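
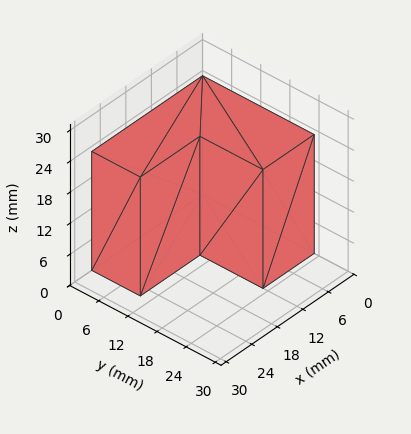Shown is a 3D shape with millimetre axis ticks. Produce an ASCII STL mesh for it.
Reading the render: the shape is an L-shaped prism: outer 26 × 23 mm, arm thicknesses ≈ 10 mm (horizontal) and 12 mm (vertical), extruded 23 mm in z (dimensions read to the nearest mm from the axis ticks). For the STL, each face is triangulated and given an outward normal.

solid part
  facet normal 0.0000 0.0000 -1.0000
    outer loop
      vertex 26.000 10.000 0.000
      vertex 26.000 0.000 0.000
      vertex 0.000 0.000 0.000
    endloop
  endfacet
  facet normal 0.0000 0.0000 -1.0000
    outer loop
      vertex 12.000 10.000 0.000
      vertex 26.000 10.000 0.000
      vertex 0.000 0.000 0.000
    endloop
  endfacet
  facet normal 0.0000 0.0000 -1.0000
    outer loop
      vertex 12.000 23.000 0.000
      vertex 12.000 10.000 0.000
      vertex 0.000 0.000 0.000
    endloop
  endfacet
  facet normal 0.0000 0.0000 -1.0000
    outer loop
      vertex 0.000 23.000 0.000
      vertex 12.000 23.000 0.000
      vertex 0.000 0.000 0.000
    endloop
  endfacet
  facet normal 0.0000 0.0000 1.0000
    outer loop
      vertex 0.000 0.000 23.000
      vertex 26.000 0.000 23.000
      vertex 26.000 10.000 23.000
    endloop
  endfacet
  facet normal 0.0000 0.0000 1.0000
    outer loop
      vertex 0.000 0.000 23.000
      vertex 26.000 10.000 23.000
      vertex 12.000 10.000 23.000
    endloop
  endfacet
  facet normal 0.0000 0.0000 1.0000
    outer loop
      vertex 0.000 0.000 23.000
      vertex 12.000 10.000 23.000
      vertex 12.000 23.000 23.000
    endloop
  endfacet
  facet normal 0.0000 0.0000 1.0000
    outer loop
      vertex 0.000 0.000 23.000
      vertex 12.000 23.000 23.000
      vertex 0.000 23.000 23.000
    endloop
  endfacet
  facet normal 0.0000 -1.0000 0.0000
    outer loop
      vertex 0.000 0.000 0.000
      vertex 26.000 0.000 0.000
      vertex 26.000 0.000 23.000
    endloop
  endfacet
  facet normal 0.0000 -1.0000 0.0000
    outer loop
      vertex 0.000 0.000 0.000
      vertex 26.000 0.000 23.000
      vertex 0.000 0.000 23.000
    endloop
  endfacet
  facet normal 1.0000 0.0000 0.0000
    outer loop
      vertex 26.000 0.000 0.000
      vertex 26.000 10.000 0.000
      vertex 26.000 10.000 23.000
    endloop
  endfacet
  facet normal 1.0000 0.0000 0.0000
    outer loop
      vertex 26.000 0.000 0.000
      vertex 26.000 10.000 23.000
      vertex 26.000 0.000 23.000
    endloop
  endfacet
  facet normal 0.0000 1.0000 0.0000
    outer loop
      vertex 26.000 10.000 0.000
      vertex 12.000 10.000 0.000
      vertex 12.000 10.000 23.000
    endloop
  endfacet
  facet normal 0.0000 1.0000 0.0000
    outer loop
      vertex 26.000 10.000 0.000
      vertex 12.000 10.000 23.000
      vertex 26.000 10.000 23.000
    endloop
  endfacet
  facet normal 1.0000 0.0000 0.0000
    outer loop
      vertex 12.000 10.000 0.000
      vertex 12.000 23.000 0.000
      vertex 12.000 23.000 23.000
    endloop
  endfacet
  facet normal 1.0000 0.0000 0.0000
    outer loop
      vertex 12.000 10.000 0.000
      vertex 12.000 23.000 23.000
      vertex 12.000 10.000 23.000
    endloop
  endfacet
  facet normal 0.0000 1.0000 0.0000
    outer loop
      vertex 12.000 23.000 0.000
      vertex 0.000 23.000 0.000
      vertex 0.000 23.000 23.000
    endloop
  endfacet
  facet normal 0.0000 1.0000 0.0000
    outer loop
      vertex 12.000 23.000 0.000
      vertex 0.000 23.000 23.000
      vertex 12.000 23.000 23.000
    endloop
  endfacet
  facet normal -1.0000 0.0000 0.0000
    outer loop
      vertex 0.000 23.000 0.000
      vertex 0.000 0.000 0.000
      vertex 0.000 0.000 23.000
    endloop
  endfacet
  facet normal -1.0000 0.0000 0.0000
    outer loop
      vertex 0.000 23.000 0.000
      vertex 0.000 0.000 23.000
      vertex 0.000 23.000 23.000
    endloop
  endfacet
endsolid part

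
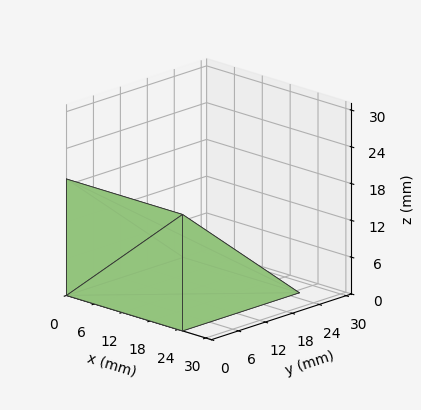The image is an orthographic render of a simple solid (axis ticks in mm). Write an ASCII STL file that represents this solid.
Reading the render: the shape is a wedge (ramp): 25 × 26 mm base, rising to 19 mm along the y=0 edge and sloping linearly to z=0 at y=26 (dimensions read to the nearest mm from the axis ticks). For the STL, each face is triangulated and given an outward normal.

solid part
  facet normal 0.0000 0.0000 -1.0000
    outer loop
      vertex 25.000 26.000 0.000
      vertex 25.000 0.000 0.000
      vertex 0.000 0.000 0.000
    endloop
  endfacet
  facet normal 0.0000 0.0000 -1.0000
    outer loop
      vertex 0.000 26.000 0.000
      vertex 25.000 26.000 0.000
      vertex 0.000 0.000 0.000
    endloop
  endfacet
  facet normal 0.0000 -1.0000 0.0000
    outer loop
      vertex 0.000 0.000 0.000
      vertex 25.000 0.000 0.000
      vertex 25.000 0.000 19.000
    endloop
  endfacet
  facet normal 0.0000 -1.0000 0.0000
    outer loop
      vertex 0.000 0.000 0.000
      vertex 25.000 0.000 19.000
      vertex 0.000 0.000 19.000
    endloop
  endfacet
  facet normal 0.0000 0.5900 0.8074
    outer loop
      vertex 0.000 0.000 19.000
      vertex 25.000 0.000 19.000
      vertex 25.000 26.000 0.000
    endloop
  endfacet
  facet normal 0.0000 0.5900 0.8074
    outer loop
      vertex 0.000 0.000 19.000
      vertex 25.000 26.000 0.000
      vertex 0.000 26.000 0.000
    endloop
  endfacet
  facet normal -1.0000 0.0000 0.0000
    outer loop
      vertex 0.000 0.000 19.000
      vertex 0.000 26.000 0.000
      vertex 0.000 0.000 0.000
    endloop
  endfacet
  facet normal 1.0000 0.0000 0.0000
    outer loop
      vertex 25.000 0.000 0.000
      vertex 25.000 26.000 0.000
      vertex 25.000 0.000 19.000
    endloop
  endfacet
endsolid part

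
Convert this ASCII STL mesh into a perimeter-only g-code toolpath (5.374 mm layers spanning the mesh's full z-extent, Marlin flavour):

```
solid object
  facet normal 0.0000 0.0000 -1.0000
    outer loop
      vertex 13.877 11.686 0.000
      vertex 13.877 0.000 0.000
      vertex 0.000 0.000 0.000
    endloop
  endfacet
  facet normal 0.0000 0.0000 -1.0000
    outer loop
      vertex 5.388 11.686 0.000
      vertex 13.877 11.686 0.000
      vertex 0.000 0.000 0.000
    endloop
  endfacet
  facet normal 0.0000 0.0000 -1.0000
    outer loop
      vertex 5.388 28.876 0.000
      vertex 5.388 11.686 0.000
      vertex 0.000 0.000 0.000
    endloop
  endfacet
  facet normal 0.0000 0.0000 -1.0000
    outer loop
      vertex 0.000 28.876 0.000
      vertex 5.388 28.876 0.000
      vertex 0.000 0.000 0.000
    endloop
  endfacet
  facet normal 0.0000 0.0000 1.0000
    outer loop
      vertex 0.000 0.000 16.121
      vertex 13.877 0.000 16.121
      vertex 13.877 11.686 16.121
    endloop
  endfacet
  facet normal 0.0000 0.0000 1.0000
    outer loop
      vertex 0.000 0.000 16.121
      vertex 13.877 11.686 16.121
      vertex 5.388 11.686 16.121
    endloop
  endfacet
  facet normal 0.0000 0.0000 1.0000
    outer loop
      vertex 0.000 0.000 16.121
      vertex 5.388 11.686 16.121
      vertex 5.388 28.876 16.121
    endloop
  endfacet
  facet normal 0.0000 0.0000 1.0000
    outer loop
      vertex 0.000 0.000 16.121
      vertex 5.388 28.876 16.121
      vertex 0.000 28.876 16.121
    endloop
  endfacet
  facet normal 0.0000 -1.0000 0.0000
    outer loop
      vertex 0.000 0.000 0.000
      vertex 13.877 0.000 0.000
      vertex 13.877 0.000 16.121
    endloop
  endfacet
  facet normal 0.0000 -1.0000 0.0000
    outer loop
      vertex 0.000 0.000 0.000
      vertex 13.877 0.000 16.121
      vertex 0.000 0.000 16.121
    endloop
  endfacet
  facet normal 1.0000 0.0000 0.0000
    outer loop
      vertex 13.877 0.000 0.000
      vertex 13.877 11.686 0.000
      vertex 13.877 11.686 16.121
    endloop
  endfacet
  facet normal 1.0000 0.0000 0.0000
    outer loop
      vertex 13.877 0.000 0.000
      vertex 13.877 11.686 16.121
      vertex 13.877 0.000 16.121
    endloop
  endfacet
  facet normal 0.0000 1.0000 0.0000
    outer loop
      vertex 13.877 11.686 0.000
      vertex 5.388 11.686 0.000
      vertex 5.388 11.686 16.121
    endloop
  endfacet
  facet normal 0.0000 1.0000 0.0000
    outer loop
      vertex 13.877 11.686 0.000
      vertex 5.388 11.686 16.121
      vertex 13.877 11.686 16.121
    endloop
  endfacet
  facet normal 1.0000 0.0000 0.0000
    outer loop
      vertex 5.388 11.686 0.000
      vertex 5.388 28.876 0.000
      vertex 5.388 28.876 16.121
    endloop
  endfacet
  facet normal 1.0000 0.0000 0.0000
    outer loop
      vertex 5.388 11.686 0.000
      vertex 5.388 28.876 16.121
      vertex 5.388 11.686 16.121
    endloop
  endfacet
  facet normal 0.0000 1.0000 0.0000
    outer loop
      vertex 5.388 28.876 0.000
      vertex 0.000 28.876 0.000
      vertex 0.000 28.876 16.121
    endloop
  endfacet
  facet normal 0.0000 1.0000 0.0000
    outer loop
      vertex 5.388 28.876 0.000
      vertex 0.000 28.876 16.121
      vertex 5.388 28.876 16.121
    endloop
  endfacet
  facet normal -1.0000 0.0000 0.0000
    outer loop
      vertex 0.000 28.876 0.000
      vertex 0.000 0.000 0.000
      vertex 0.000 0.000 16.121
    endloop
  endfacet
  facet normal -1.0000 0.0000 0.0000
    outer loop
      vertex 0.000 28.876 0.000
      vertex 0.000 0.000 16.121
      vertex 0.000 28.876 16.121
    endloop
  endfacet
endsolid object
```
; perimeter-only toolpath
G21 ; units = mm
G90 ; absolute positioning
G28 ; home
; layer 1
G0 Z5.374
G0 X0.000 Y0.000
G1 X13.877 Y0.000
G1 X13.877 Y11.686
G1 X5.388 Y11.686
G1 X5.388 Y28.876
G1 X0.000 Y28.876
G1 X0.000 Y0.000
; layer 2
G0 Z10.747
G0 X0.000 Y0.000
G1 X13.877 Y0.000
G1 X13.877 Y11.686
G1 X5.388 Y11.686
G1 X5.388 Y28.876
G1 X0.000 Y28.876
G1 X0.000 Y0.000
; layer 3
G0 Z16.121
G0 X0.000 Y0.000
G1 X13.877 Y0.000
G1 X13.877 Y11.686
G1 X5.388 Y11.686
G1 X5.388 Y28.876
G1 X0.000 Y28.876
G1 X0.000 Y0.000
M2 ; end

The solid is an L-shaped prism: outer 13.9 × 28.9 mm, arm thicknesses ≈ 11.7 mm (horizontal) and 5.39 mm (vertical), extruded 16.1 mm in z. Slicing at Δz = 5.374 mm — 3 equal slices spanning the solid's height, so layer i sits at z = i·h/3 — gives 3 non-empty perimeters. Each is a 6-segment closed polygon; G0 lifts to the layer z and rapids to the start vertex, then G1 traces the edges.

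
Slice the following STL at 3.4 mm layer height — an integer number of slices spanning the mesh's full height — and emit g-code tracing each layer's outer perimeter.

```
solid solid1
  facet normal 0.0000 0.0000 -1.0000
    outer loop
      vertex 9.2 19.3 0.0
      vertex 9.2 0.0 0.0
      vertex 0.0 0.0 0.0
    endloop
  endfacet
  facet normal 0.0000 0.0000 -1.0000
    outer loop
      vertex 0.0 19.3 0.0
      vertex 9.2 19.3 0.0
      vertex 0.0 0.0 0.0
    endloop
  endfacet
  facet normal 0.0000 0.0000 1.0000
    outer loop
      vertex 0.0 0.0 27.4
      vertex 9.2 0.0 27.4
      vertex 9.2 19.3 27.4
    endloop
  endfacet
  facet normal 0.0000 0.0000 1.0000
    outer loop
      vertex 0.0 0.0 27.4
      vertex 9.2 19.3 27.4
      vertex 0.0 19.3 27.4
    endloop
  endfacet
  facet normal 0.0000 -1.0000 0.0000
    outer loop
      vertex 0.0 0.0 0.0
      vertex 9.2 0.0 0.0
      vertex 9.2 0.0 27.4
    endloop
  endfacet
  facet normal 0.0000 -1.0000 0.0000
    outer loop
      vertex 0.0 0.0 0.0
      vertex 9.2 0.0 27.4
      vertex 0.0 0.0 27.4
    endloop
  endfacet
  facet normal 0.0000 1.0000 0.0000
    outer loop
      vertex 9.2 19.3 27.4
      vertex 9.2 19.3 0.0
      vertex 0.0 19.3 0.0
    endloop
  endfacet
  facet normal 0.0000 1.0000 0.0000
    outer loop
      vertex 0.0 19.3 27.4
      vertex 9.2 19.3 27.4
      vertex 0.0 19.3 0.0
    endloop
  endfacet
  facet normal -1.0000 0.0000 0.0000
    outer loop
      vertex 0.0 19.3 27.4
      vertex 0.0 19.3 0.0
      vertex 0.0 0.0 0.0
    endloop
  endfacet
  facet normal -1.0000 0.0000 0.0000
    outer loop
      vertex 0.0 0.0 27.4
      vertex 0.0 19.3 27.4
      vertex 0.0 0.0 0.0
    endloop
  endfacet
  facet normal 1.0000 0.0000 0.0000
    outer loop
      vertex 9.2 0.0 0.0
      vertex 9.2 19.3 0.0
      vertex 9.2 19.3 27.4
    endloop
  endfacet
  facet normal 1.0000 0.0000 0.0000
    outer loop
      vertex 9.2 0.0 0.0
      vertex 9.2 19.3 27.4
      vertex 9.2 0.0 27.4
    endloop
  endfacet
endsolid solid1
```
; perimeter-only toolpath
G21 ; units = mm
G90 ; absolute positioning
G28 ; home
; layer 1
G0 Z3.4
G0 X0.0 Y0.0
G1 X9.2 Y0.0
G1 X9.2 Y19.3
G1 X0.0 Y19.3
G1 X0.0 Y0.0
; layer 2
G0 Z6.8
G0 X0.0 Y0.0
G1 X9.2 Y0.0
G1 X9.2 Y19.3
G1 X0.0 Y19.3
G1 X0.0 Y0.0
; layer 3
G0 Z10.3
G0 X0.0 Y0.0
G1 X9.2 Y0.0
G1 X9.2 Y19.3
G1 X0.0 Y19.3
G1 X0.0 Y0.0
; layer 4
G0 Z13.7
G0 X0.0 Y0.0
G1 X9.2 Y0.0
G1 X9.2 Y19.3
G1 X0.0 Y19.3
G1 X0.0 Y0.0
; layer 5
G0 Z17.1
G0 X0.0 Y0.0
G1 X9.2 Y0.0
G1 X9.2 Y19.3
G1 X0.0 Y19.3
G1 X0.0 Y0.0
; layer 6
G0 Z20.5
G0 X0.0 Y0.0
G1 X9.2 Y0.0
G1 X9.2 Y19.3
G1 X0.0 Y19.3
G1 X0.0 Y0.0
; layer 7
G0 Z24.0
G0 X0.0 Y0.0
G1 X9.2 Y0.0
G1 X9.2 Y19.3
G1 X0.0 Y19.3
G1 X0.0 Y0.0
; layer 8
G0 Z27.4
G0 X0.0 Y0.0
G1 X9.2 Y0.0
G1 X9.2 Y19.3
G1 X0.0 Y19.3
G1 X0.0 Y0.0
M2 ; end

The solid is a rectangular box, roughly 9.2 × 19.3 mm footprint and 27.4 mm tall. Slicing at Δz = 3.4 mm — 8 equal slices spanning the solid's height, so layer i sits at z = i·h/8 — gives 8 non-empty perimeters. Each is a 4-segment closed polygon; G0 lifts to the layer z and rapids to the start vertex, then G1 traces the edges.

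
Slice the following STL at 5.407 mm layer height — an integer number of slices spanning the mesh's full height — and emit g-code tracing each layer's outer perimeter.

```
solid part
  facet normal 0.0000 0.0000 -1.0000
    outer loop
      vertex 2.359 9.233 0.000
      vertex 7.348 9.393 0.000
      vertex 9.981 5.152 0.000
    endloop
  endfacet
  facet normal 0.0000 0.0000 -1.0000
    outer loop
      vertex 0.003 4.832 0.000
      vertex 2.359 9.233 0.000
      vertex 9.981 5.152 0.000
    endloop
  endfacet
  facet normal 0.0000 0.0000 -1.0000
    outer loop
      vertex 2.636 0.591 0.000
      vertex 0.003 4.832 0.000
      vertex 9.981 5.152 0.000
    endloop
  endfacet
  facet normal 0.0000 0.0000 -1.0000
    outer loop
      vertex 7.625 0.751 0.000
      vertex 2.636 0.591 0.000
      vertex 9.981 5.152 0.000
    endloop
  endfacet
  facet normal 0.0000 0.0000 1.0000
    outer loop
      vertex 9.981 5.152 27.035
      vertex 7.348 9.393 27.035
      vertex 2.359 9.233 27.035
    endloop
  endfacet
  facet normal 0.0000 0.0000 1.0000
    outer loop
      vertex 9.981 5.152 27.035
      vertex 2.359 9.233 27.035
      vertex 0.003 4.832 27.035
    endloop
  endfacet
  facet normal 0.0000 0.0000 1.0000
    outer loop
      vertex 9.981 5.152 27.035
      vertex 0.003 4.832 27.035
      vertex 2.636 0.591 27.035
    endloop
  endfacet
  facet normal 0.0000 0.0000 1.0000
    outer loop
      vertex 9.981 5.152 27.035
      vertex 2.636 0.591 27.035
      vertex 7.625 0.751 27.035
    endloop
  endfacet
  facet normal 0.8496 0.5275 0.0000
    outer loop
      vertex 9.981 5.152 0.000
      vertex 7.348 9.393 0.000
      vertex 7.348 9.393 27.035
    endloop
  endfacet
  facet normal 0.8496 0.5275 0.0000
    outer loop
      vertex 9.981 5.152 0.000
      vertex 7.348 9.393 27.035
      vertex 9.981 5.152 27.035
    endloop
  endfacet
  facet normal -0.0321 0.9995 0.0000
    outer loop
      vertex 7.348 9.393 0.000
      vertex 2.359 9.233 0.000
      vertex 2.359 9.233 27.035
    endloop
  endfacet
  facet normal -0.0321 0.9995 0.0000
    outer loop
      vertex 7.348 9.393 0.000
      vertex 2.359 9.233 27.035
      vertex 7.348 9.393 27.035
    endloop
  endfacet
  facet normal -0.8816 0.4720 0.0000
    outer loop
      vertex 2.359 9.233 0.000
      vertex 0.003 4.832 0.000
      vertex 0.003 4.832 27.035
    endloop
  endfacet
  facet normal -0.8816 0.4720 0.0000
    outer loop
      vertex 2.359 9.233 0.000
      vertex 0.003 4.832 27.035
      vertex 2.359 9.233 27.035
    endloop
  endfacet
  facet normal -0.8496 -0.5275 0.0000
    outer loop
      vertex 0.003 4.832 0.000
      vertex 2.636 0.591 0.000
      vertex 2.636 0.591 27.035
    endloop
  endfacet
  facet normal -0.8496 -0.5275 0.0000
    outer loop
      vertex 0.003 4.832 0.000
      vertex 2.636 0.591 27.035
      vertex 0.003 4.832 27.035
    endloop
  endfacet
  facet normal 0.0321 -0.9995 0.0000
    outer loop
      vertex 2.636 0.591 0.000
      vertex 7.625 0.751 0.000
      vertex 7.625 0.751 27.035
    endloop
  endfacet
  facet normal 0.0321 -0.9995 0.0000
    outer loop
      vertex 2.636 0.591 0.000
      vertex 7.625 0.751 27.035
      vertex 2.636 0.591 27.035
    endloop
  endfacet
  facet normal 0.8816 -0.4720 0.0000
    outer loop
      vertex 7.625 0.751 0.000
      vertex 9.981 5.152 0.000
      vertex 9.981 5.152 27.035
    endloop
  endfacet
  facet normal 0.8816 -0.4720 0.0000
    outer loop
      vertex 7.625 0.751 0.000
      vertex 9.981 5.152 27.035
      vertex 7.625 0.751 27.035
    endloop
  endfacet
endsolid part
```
; perimeter-only toolpath
G21 ; units = mm
G90 ; absolute positioning
G28 ; home
; layer 1
G0 Z5.407
G0 X9.981 Y5.152
G1 X7.348 Y9.393
G1 X2.359 Y9.233
G1 X0.003 Y4.832
G1 X2.636 Y0.591
G1 X7.625 Y0.751
G1 X9.981 Y5.152
; layer 2
G0 Z10.814
G0 X9.981 Y5.152
G1 X7.348 Y9.393
G1 X2.359 Y9.233
G1 X0.003 Y4.832
G1 X2.636 Y0.591
G1 X7.625 Y0.751
G1 X9.981 Y5.152
; layer 3
G0 Z16.221
G0 X9.981 Y5.152
G1 X7.348 Y9.393
G1 X2.359 Y9.233
G1 X0.003 Y4.832
G1 X2.636 Y0.591
G1 X7.625 Y0.751
G1 X9.981 Y5.152
; layer 4
G0 Z21.628
G0 X9.981 Y5.152
G1 X7.348 Y9.393
G1 X2.359 Y9.233
G1 X0.003 Y4.832
G1 X2.636 Y0.591
G1 X7.625 Y0.751
G1 X9.981 Y5.152
; layer 5
G0 Z27.035
G0 X9.981 Y5.152
G1 X7.348 Y9.393
G1 X2.359 Y9.233
G1 X0.003 Y4.832
G1 X2.636 Y0.591
G1 X7.625 Y0.751
G1 X9.981 Y5.152
M2 ; end

The solid is a regular 6-sided prism (a cylinder approximated with 6 flat sides), circumscribed radius ≈ 4.99 mm, height ≈ 27 mm. Slicing at Δz = 5.407 mm — 5 equal slices spanning the solid's height, so layer i sits at z = i·h/5 — gives 5 non-empty perimeters. Each is a 6-segment closed polygon; G0 lifts to the layer z and rapids to the start vertex, then G1 traces the edges.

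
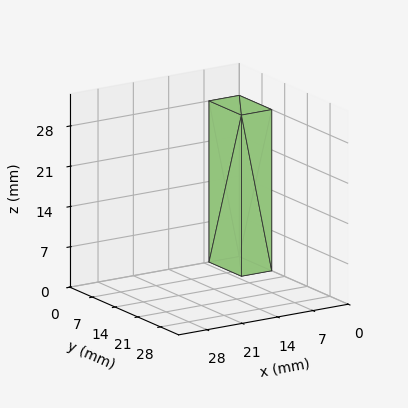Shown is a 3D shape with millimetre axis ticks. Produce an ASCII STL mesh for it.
Reading the render: the shape is a rectangular box, roughly 6 × 10 mm footprint and 28 mm tall (dimensions read to the nearest mm from the axis ticks). For the STL, each face is triangulated and given an outward normal.

solid part
  facet normal 0.0000 0.0000 -1.0000
    outer loop
      vertex 6.00 10.00 0.00
      vertex 6.00 0.00 0.00
      vertex 0.00 0.00 0.00
    endloop
  endfacet
  facet normal 0.0000 0.0000 -1.0000
    outer loop
      vertex 0.00 10.00 0.00
      vertex 6.00 10.00 0.00
      vertex 0.00 0.00 0.00
    endloop
  endfacet
  facet normal 0.0000 0.0000 1.0000
    outer loop
      vertex 0.00 0.00 28.00
      vertex 6.00 0.00 28.00
      vertex 6.00 10.00 28.00
    endloop
  endfacet
  facet normal 0.0000 0.0000 1.0000
    outer loop
      vertex 0.00 0.00 28.00
      vertex 6.00 10.00 28.00
      vertex 0.00 10.00 28.00
    endloop
  endfacet
  facet normal 0.0000 -1.0000 0.0000
    outer loop
      vertex 0.00 0.00 0.00
      vertex 6.00 0.00 0.00
      vertex 6.00 0.00 28.00
    endloop
  endfacet
  facet normal 0.0000 -1.0000 0.0000
    outer loop
      vertex 0.00 0.00 0.00
      vertex 6.00 0.00 28.00
      vertex 0.00 0.00 28.00
    endloop
  endfacet
  facet normal 0.0000 1.0000 0.0000
    outer loop
      vertex 6.00 10.00 28.00
      vertex 6.00 10.00 0.00
      vertex 0.00 10.00 0.00
    endloop
  endfacet
  facet normal 0.0000 1.0000 0.0000
    outer loop
      vertex 0.00 10.00 28.00
      vertex 6.00 10.00 28.00
      vertex 0.00 10.00 0.00
    endloop
  endfacet
  facet normal -1.0000 0.0000 0.0000
    outer loop
      vertex 0.00 10.00 28.00
      vertex 0.00 10.00 0.00
      vertex 0.00 0.00 0.00
    endloop
  endfacet
  facet normal -1.0000 0.0000 0.0000
    outer loop
      vertex 0.00 0.00 28.00
      vertex 0.00 10.00 28.00
      vertex 0.00 0.00 0.00
    endloop
  endfacet
  facet normal 1.0000 0.0000 0.0000
    outer loop
      vertex 6.00 0.00 0.00
      vertex 6.00 10.00 0.00
      vertex 6.00 10.00 28.00
    endloop
  endfacet
  facet normal 1.0000 0.0000 0.0000
    outer loop
      vertex 6.00 0.00 0.00
      vertex 6.00 10.00 28.00
      vertex 6.00 0.00 28.00
    endloop
  endfacet
endsolid part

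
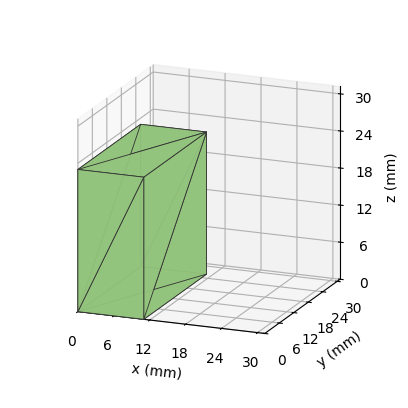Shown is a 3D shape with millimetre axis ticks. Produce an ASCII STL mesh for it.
Reading the render: the shape is a rectangular box, roughly 11 × 26 mm footprint and 23 mm tall (dimensions read to the nearest mm from the axis ticks). For the STL, each face is triangulated and given an outward normal.

solid part
  facet normal 0.0000 0.0000 -1.0000
    outer loop
      vertex 11.0 26.0 0.0
      vertex 11.0 0.0 0.0
      vertex 0.0 0.0 0.0
    endloop
  endfacet
  facet normal 0.0000 0.0000 -1.0000
    outer loop
      vertex 0.0 26.0 0.0
      vertex 11.0 26.0 0.0
      vertex 0.0 0.0 0.0
    endloop
  endfacet
  facet normal 0.0000 0.0000 1.0000
    outer loop
      vertex 0.0 0.0 23.0
      vertex 11.0 0.0 23.0
      vertex 11.0 26.0 23.0
    endloop
  endfacet
  facet normal 0.0000 0.0000 1.0000
    outer loop
      vertex 0.0 0.0 23.0
      vertex 11.0 26.0 23.0
      vertex 0.0 26.0 23.0
    endloop
  endfacet
  facet normal 0.0000 -1.0000 0.0000
    outer loop
      vertex 0.0 0.0 0.0
      vertex 11.0 0.0 0.0
      vertex 11.0 0.0 23.0
    endloop
  endfacet
  facet normal 0.0000 -1.0000 0.0000
    outer loop
      vertex 0.0 0.0 0.0
      vertex 11.0 0.0 23.0
      vertex 0.0 0.0 23.0
    endloop
  endfacet
  facet normal 0.0000 1.0000 0.0000
    outer loop
      vertex 11.0 26.0 23.0
      vertex 11.0 26.0 0.0
      vertex 0.0 26.0 0.0
    endloop
  endfacet
  facet normal 0.0000 1.0000 0.0000
    outer loop
      vertex 0.0 26.0 23.0
      vertex 11.0 26.0 23.0
      vertex 0.0 26.0 0.0
    endloop
  endfacet
  facet normal -1.0000 0.0000 0.0000
    outer loop
      vertex 0.0 26.0 23.0
      vertex 0.0 26.0 0.0
      vertex 0.0 0.0 0.0
    endloop
  endfacet
  facet normal -1.0000 0.0000 0.0000
    outer loop
      vertex 0.0 0.0 23.0
      vertex 0.0 26.0 23.0
      vertex 0.0 0.0 0.0
    endloop
  endfacet
  facet normal 1.0000 0.0000 0.0000
    outer loop
      vertex 11.0 0.0 0.0
      vertex 11.0 26.0 0.0
      vertex 11.0 26.0 23.0
    endloop
  endfacet
  facet normal 1.0000 0.0000 0.0000
    outer loop
      vertex 11.0 0.0 0.0
      vertex 11.0 26.0 23.0
      vertex 11.0 0.0 23.0
    endloop
  endfacet
endsolid part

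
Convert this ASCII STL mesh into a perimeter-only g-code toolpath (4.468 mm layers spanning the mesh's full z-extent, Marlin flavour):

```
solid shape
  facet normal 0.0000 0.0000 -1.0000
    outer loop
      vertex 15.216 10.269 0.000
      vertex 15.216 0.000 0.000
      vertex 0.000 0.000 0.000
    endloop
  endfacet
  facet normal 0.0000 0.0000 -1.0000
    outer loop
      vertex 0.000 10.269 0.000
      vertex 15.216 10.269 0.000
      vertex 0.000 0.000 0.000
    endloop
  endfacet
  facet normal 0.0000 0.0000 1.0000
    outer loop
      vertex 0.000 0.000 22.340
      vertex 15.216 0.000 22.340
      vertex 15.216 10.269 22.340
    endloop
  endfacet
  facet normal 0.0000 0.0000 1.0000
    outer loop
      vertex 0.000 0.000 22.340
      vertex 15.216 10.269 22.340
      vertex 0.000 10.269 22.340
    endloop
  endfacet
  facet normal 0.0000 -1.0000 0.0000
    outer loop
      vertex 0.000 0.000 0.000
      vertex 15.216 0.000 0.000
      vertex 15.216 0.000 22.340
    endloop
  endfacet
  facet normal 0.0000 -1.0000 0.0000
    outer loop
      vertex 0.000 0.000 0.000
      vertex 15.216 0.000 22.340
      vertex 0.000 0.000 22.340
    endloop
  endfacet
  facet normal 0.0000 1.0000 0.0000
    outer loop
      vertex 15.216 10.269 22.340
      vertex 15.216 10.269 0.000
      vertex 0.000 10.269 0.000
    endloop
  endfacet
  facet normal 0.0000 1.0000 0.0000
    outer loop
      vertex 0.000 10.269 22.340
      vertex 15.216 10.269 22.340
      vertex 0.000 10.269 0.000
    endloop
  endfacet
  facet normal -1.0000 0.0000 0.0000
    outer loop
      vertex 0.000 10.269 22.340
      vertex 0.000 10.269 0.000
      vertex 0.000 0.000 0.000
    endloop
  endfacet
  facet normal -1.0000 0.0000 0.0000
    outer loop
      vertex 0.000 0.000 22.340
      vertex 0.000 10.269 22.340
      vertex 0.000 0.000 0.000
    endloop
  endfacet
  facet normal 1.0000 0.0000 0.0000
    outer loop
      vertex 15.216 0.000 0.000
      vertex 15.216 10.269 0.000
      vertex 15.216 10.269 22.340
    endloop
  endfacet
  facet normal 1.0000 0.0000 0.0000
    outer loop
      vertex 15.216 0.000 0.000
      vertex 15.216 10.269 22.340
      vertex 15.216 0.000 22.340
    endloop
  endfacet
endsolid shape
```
; perimeter-only toolpath
G21 ; units = mm
G90 ; absolute positioning
G28 ; home
; layer 1
G0 Z4.468
G0 X0.000 Y0.000
G1 X15.216 Y0.000
G1 X15.216 Y10.269
G1 X0.000 Y10.269
G1 X0.000 Y0.000
; layer 2
G0 Z8.936
G0 X0.000 Y0.000
G1 X15.216 Y0.000
G1 X15.216 Y10.269
G1 X0.000 Y10.269
G1 X0.000 Y0.000
; layer 3
G0 Z13.404
G0 X0.000 Y0.000
G1 X15.216 Y0.000
G1 X15.216 Y10.269
G1 X0.000 Y10.269
G1 X0.000 Y0.000
; layer 4
G0 Z17.872
G0 X0.000 Y0.000
G1 X15.216 Y0.000
G1 X15.216 Y10.269
G1 X0.000 Y10.269
G1 X0.000 Y0.000
; layer 5
G0 Z22.340
G0 X0.000 Y0.000
G1 X15.216 Y0.000
G1 X15.216 Y10.269
G1 X0.000 Y10.269
G1 X0.000 Y0.000
M2 ; end

The solid is a rectangular box, roughly 15.2 × 10.3 mm footprint and 22.3 mm tall. Slicing at Δz = 4.468 mm — 5 equal slices spanning the solid's height, so layer i sits at z = i·h/5 — gives 5 non-empty perimeters. Each is a 4-segment closed polygon; G0 lifts to the layer z and rapids to the start vertex, then G1 traces the edges.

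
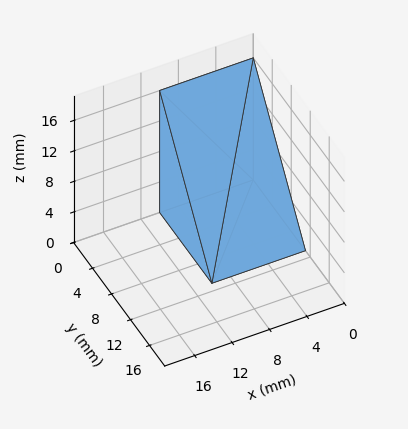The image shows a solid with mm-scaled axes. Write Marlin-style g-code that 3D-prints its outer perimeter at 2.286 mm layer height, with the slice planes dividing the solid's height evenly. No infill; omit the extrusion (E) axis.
Reading the render: the shape is a wedge (ramp): 10 × 11 mm base, rising to 16 mm along the y=0 edge and sloping linearly to z=0 at y=11 (dimensions read to the nearest mm from the axis ticks). For the g-code, the solid's height is divided into equal slices at the stated Δz and each level perimeter traced with G1 moves after a G0 lift.

; perimeter-only toolpath
G21 ; units = mm
G90 ; absolute positioning
G28 ; home
; layer 1
G0 Z2.286
G0 X0.000 Y0.000
G1 X10.000 Y0.000
G1 X10.000 Y9.429
G1 X0.000 Y9.429
G1 X0.000 Y0.000
; layer 2
G0 Z4.571
G0 X0.000 Y0.000
G1 X10.000 Y0.000
G1 X10.000 Y7.857
G1 X0.000 Y7.857
G1 X0.000 Y0.000
; layer 3
G0 Z6.857
G0 X0.000 Y0.000
G1 X10.000 Y0.000
G1 X10.000 Y6.286
G1 X0.000 Y6.286
G1 X0.000 Y0.000
; layer 4
G0 Z9.143
G0 X0.000 Y0.000
G1 X10.000 Y0.000
G1 X10.000 Y4.714
G1 X0.000 Y4.714
G1 X0.000 Y0.000
; layer 5
G0 Z11.429
G0 X0.000 Y0.000
G1 X10.000 Y0.000
G1 X10.000 Y3.143
G1 X0.000 Y3.143
G1 X0.000 Y0.000
; layer 6
G0 Z13.714
G0 X0.000 Y0.000
G1 X10.000 Y0.000
G1 X10.000 Y1.571
G1 X0.000 Y1.571
G1 X0.000 Y0.000
M2 ; end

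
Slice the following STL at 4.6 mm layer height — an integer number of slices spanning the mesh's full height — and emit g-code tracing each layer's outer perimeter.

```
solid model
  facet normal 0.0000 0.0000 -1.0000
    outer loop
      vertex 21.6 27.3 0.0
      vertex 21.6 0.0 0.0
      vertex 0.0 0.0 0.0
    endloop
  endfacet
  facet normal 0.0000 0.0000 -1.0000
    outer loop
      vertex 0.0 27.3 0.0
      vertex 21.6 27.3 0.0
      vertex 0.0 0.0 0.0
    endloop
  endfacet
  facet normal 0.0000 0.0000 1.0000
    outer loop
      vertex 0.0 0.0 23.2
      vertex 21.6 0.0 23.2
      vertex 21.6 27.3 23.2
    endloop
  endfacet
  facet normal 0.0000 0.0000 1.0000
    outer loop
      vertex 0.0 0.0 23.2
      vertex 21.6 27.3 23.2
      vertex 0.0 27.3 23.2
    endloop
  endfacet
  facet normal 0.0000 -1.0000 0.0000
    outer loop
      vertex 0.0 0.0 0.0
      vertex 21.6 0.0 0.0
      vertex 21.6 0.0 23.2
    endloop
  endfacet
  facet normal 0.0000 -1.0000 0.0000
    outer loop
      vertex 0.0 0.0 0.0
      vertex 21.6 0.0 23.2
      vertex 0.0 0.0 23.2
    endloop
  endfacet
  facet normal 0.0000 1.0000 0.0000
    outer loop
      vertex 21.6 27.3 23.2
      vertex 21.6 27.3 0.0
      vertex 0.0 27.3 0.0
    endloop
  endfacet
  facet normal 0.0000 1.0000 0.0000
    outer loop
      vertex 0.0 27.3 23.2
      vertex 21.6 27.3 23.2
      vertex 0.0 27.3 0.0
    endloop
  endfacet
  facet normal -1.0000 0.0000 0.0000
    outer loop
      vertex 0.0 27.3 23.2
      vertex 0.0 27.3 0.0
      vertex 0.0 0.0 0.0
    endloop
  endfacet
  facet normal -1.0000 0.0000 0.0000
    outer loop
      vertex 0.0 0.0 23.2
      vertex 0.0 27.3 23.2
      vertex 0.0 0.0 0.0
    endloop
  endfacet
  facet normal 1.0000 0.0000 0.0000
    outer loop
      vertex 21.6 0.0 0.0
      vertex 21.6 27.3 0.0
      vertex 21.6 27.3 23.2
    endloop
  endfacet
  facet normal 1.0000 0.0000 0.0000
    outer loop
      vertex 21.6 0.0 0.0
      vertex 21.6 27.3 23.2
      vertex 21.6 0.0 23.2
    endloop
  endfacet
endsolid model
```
; perimeter-only toolpath
G21 ; units = mm
G90 ; absolute positioning
G28 ; home
; layer 1
G0 Z4.6
G0 X0.0 Y0.0
G1 X21.6 Y0.0
G1 X21.6 Y27.3
G1 X0.0 Y27.3
G1 X0.0 Y0.0
; layer 2
G0 Z9.3
G0 X0.0 Y0.0
G1 X21.6 Y0.0
G1 X21.6 Y27.3
G1 X0.0 Y27.3
G1 X0.0 Y0.0
; layer 3
G0 Z13.9
G0 X0.0 Y0.0
G1 X21.6 Y0.0
G1 X21.6 Y27.3
G1 X0.0 Y27.3
G1 X0.0 Y0.0
; layer 4
G0 Z18.6
G0 X0.0 Y0.0
G1 X21.6 Y0.0
G1 X21.6 Y27.3
G1 X0.0 Y27.3
G1 X0.0 Y0.0
; layer 5
G0 Z23.2
G0 X0.0 Y0.0
G1 X21.6 Y0.0
G1 X21.6 Y27.3
G1 X0.0 Y27.3
G1 X0.0 Y0.0
M2 ; end

The solid is a rectangular box, roughly 21.6 × 27.3 mm footprint and 23.2 mm tall. Slicing at Δz = 4.6 mm — 5 equal slices spanning the solid's height, so layer i sits at z = i·h/5 — gives 5 non-empty perimeters. Each is a 4-segment closed polygon; G0 lifts to the layer z and rapids to the start vertex, then G1 traces the edges.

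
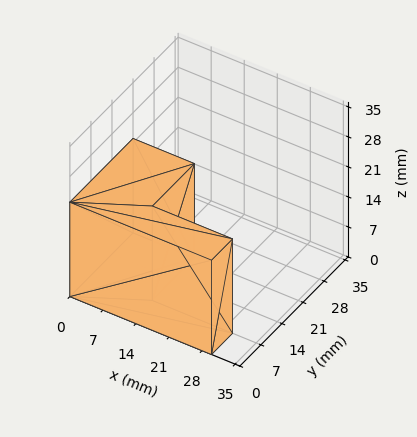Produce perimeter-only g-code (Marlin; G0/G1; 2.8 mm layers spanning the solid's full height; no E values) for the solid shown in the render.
Reading the render: the shape is an L-shaped prism: outer 30 × 21 mm, arm thicknesses ≈ 7 mm (horizontal) and 13 mm (vertical), extruded 22 mm in z (dimensions read to the nearest mm from the axis ticks). For the g-code, the solid's height is divided into equal slices at the stated Δz and each level perimeter traced with G1 moves after a G0 lift.

; perimeter-only toolpath
G21 ; units = mm
G90 ; absolute positioning
G28 ; home
; layer 1
G0 Z2.8
G0 X0.0 Y0.0
G1 X30.0 Y0.0
G1 X30.0 Y7.0
G1 X13.0 Y7.0
G1 X13.0 Y21.0
G1 X0.0 Y21.0
G1 X0.0 Y0.0
; layer 2
G0 Z5.5
G0 X0.0 Y0.0
G1 X30.0 Y0.0
G1 X30.0 Y7.0
G1 X13.0 Y7.0
G1 X13.0 Y21.0
G1 X0.0 Y21.0
G1 X0.0 Y0.0
; layer 3
G0 Z8.2
G0 X0.0 Y0.0
G1 X30.0 Y0.0
G1 X30.0 Y7.0
G1 X13.0 Y7.0
G1 X13.0 Y21.0
G1 X0.0 Y21.0
G1 X0.0 Y0.0
; layer 4
G0 Z11.0
G0 X0.0 Y0.0
G1 X30.0 Y0.0
G1 X30.0 Y7.0
G1 X13.0 Y7.0
G1 X13.0 Y21.0
G1 X0.0 Y21.0
G1 X0.0 Y0.0
; layer 5
G0 Z13.8
G0 X0.0 Y0.0
G1 X30.0 Y0.0
G1 X30.0 Y7.0
G1 X13.0 Y7.0
G1 X13.0 Y21.0
G1 X0.0 Y21.0
G1 X0.0 Y0.0
; layer 6
G0 Z16.5
G0 X0.0 Y0.0
G1 X30.0 Y0.0
G1 X30.0 Y7.0
G1 X13.0 Y7.0
G1 X13.0 Y21.0
G1 X0.0 Y21.0
G1 X0.0 Y0.0
; layer 7
G0 Z19.2
G0 X0.0 Y0.0
G1 X30.0 Y0.0
G1 X30.0 Y7.0
G1 X13.0 Y7.0
G1 X13.0 Y21.0
G1 X0.0 Y21.0
G1 X0.0 Y0.0
; layer 8
G0 Z22.0
G0 X0.0 Y0.0
G1 X30.0 Y0.0
G1 X30.0 Y7.0
G1 X13.0 Y7.0
G1 X13.0 Y21.0
G1 X0.0 Y21.0
G1 X0.0 Y0.0
M2 ; end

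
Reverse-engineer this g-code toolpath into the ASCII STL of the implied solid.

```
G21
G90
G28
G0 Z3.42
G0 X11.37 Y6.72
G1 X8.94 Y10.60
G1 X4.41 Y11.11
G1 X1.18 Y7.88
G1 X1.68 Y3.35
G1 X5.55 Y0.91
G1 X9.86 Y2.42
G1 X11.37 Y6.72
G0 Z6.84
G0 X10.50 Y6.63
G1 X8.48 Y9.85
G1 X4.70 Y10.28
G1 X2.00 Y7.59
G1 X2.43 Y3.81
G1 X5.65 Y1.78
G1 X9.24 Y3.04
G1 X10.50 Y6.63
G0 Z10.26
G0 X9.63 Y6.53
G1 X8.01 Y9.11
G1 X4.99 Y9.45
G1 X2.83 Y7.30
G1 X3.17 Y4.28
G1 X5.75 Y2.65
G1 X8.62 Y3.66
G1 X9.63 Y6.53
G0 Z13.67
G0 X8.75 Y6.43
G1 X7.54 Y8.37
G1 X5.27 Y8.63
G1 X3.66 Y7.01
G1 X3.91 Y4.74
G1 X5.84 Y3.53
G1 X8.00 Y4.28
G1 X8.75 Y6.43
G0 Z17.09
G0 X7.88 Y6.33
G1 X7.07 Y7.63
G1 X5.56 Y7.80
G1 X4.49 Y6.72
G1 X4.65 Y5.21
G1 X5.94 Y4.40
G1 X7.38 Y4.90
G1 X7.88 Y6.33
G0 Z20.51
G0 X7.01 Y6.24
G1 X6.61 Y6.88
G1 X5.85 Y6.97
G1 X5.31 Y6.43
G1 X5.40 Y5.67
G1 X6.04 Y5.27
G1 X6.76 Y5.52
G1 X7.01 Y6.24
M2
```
solid part
  facet normal 0.0000 0.0000 -1.0000
    outer loop
      vertex 4.12 11.94 0.00
      vertex 9.41 11.34 0.00
      vertex 12.24 6.82 0.00
    endloop
  endfacet
  facet normal 0.0000 0.0000 -1.0000
    outer loop
      vertex 0.35 8.17 0.00
      vertex 4.12 11.94 0.00
      vertex 12.24 6.82 0.00
    endloop
  endfacet
  facet normal 0.0000 0.0000 -1.0000
    outer loop
      vertex 0.94 2.88 0.00
      vertex 0.35 8.17 0.00
      vertex 12.24 6.82 0.00
    endloop
  endfacet
  facet normal 0.0000 0.0000 -1.0000
    outer loop
      vertex 5.45 0.04 0.00
      vertex 0.94 2.88 0.00
      vertex 12.24 6.82 0.00
    endloop
  endfacet
  facet normal 0.0000 0.0000 -1.0000
    outer loop
      vertex 10.48 1.80 0.00
      vertex 5.45 0.04 0.00
      vertex 12.24 6.82 0.00
    endloop
  endfacet
  facet normal 0.8258 0.5170 0.2252
    outer loop
      vertex 12.24 6.82 0.00
      vertex 9.41 11.34 0.00
      vertex 6.14 6.14 23.93
    endloop
  endfacet
  facet normal 0.1098 0.9681 0.2254
    outer loop
      vertex 9.41 11.34 0.00
      vertex 4.12 11.94 0.00
      vertex 6.14 6.14 23.93
    endloop
  endfacet
  facet normal -0.6890 0.6890 0.2251
    outer loop
      vertex 4.12 11.94 0.00
      vertex 0.35 8.17 0.00
      vertex 6.14 6.14 23.93
    endloop
  endfacet
  facet normal -0.9683 -0.1080 0.2251
    outer loop
      vertex 0.35 8.17 0.00
      vertex 0.94 2.88 0.00
      vertex 6.14 6.14 23.93
    endloop
  endfacet
  facet normal -0.5192 -0.8245 0.2251
    outer loop
      vertex 0.94 2.88 0.00
      vertex 5.45 0.04 0.00
      vertex 6.14 6.14 23.93
    endloop
  endfacet
  facet normal 0.3218 -0.9197 0.2252
    outer loop
      vertex 5.45 0.04 0.00
      vertex 10.48 1.80 0.00
      vertex 6.14 6.14 23.93
    endloop
  endfacet
  facet normal 0.9194 -0.3224 0.2252
    outer loop
      vertex 10.48 1.80 0.00
      vertex 12.24 6.82 0.00
      vertex 6.14 6.14 23.93
    endloop
  endfacet
endsolid part

The G0 Z moves step by Δz≈3.42 mm. The G1 loops shrink linearly with z, so the solid tapers from its base footprint up to z≈23.9. Closing with a flat bottom cap and the tapered top and triangulating gives 12 facets — a regular 7-sided pyramid, base circumscribed radius ≈ 6.14 mm, apex at z ≈ 23.9 mm.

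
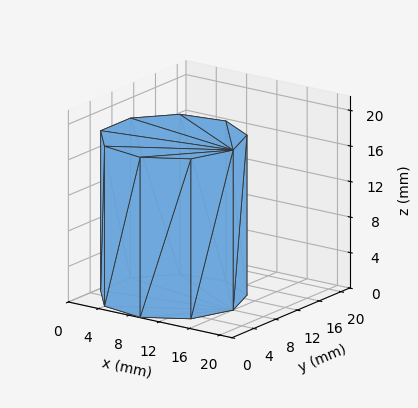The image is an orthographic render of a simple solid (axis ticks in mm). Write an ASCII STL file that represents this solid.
Reading the render: the shape is a regular 9-sided prism (a cylinder approximated with 9 flat sides), circumscribed radius ≈ 8 mm, height ≈ 18 mm (dimensions read to the nearest mm from the axis ticks). For the STL, each face is triangulated and given an outward normal.

solid part
  facet normal 0.0000 0.0000 -1.0000
    outer loop
      vertex 9.389 15.878 0.000
      vertex 14.128 13.142 0.000
      vertex 16.000 8.000 0.000
    endloop
  endfacet
  facet normal 0.0000 0.0000 -1.0000
    outer loop
      vertex 4.000 14.928 0.000
      vertex 9.389 15.878 0.000
      vertex 16.000 8.000 0.000
    endloop
  endfacet
  facet normal 0.0000 0.0000 -1.0000
    outer loop
      vertex 0.482 10.736 0.000
      vertex 4.000 14.928 0.000
      vertex 16.000 8.000 0.000
    endloop
  endfacet
  facet normal 0.0000 0.0000 -1.0000
    outer loop
      vertex 0.482 5.264 0.000
      vertex 0.482 10.736 0.000
      vertex 16.000 8.000 0.000
    endloop
  endfacet
  facet normal 0.0000 0.0000 -1.0000
    outer loop
      vertex 4.000 1.072 0.000
      vertex 0.482 5.264 0.000
      vertex 16.000 8.000 0.000
    endloop
  endfacet
  facet normal 0.0000 0.0000 -1.0000
    outer loop
      vertex 9.389 0.122 0.000
      vertex 4.000 1.072 0.000
      vertex 16.000 8.000 0.000
    endloop
  endfacet
  facet normal 0.0000 0.0000 -1.0000
    outer loop
      vertex 14.128 2.858 0.000
      vertex 9.389 0.122 0.000
      vertex 16.000 8.000 0.000
    endloop
  endfacet
  facet normal 0.0000 0.0000 1.0000
    outer loop
      vertex 16.000 8.000 18.000
      vertex 14.128 13.142 18.000
      vertex 9.389 15.878 18.000
    endloop
  endfacet
  facet normal 0.0000 0.0000 1.0000
    outer loop
      vertex 16.000 8.000 18.000
      vertex 9.389 15.878 18.000
      vertex 4.000 14.928 18.000
    endloop
  endfacet
  facet normal 0.0000 0.0000 1.0000
    outer loop
      vertex 16.000 8.000 18.000
      vertex 4.000 14.928 18.000
      vertex 0.482 10.736 18.000
    endloop
  endfacet
  facet normal 0.0000 0.0000 1.0000
    outer loop
      vertex 16.000 8.000 18.000
      vertex 0.482 10.736 18.000
      vertex 0.482 5.264 18.000
    endloop
  endfacet
  facet normal 0.0000 0.0000 1.0000
    outer loop
      vertex 16.000 8.000 18.000
      vertex 0.482 5.264 18.000
      vertex 4.000 1.072 18.000
    endloop
  endfacet
  facet normal 0.0000 0.0000 1.0000
    outer loop
      vertex 16.000 8.000 18.000
      vertex 4.000 1.072 18.000
      vertex 9.389 0.122 18.000
    endloop
  endfacet
  facet normal 0.0000 0.0000 1.0000
    outer loop
      vertex 16.000 8.000 18.000
      vertex 9.389 0.122 18.000
      vertex 14.128 2.858 18.000
    endloop
  endfacet
  facet normal 0.9397 0.3421 0.0000
    outer loop
      vertex 16.000 8.000 0.000
      vertex 14.128 13.142 0.000
      vertex 14.128 13.142 18.000
    endloop
  endfacet
  facet normal 0.9397 0.3421 0.0000
    outer loop
      vertex 16.000 8.000 0.000
      vertex 14.128 13.142 18.000
      vertex 16.000 8.000 18.000
    endloop
  endfacet
  facet normal 0.5000 0.8660 0.0000
    outer loop
      vertex 14.128 13.142 0.000
      vertex 9.389 15.878 0.000
      vertex 9.389 15.878 18.000
    endloop
  endfacet
  facet normal 0.5000 0.8660 0.0000
    outer loop
      vertex 14.128 13.142 0.000
      vertex 9.389 15.878 18.000
      vertex 14.128 13.142 18.000
    endloop
  endfacet
  facet normal -0.1736 0.9848 0.0000
    outer loop
      vertex 9.389 15.878 0.000
      vertex 4.000 14.928 0.000
      vertex 4.000 14.928 18.000
    endloop
  endfacet
  facet normal -0.1736 0.9848 0.0000
    outer loop
      vertex 9.389 15.878 0.000
      vertex 4.000 14.928 18.000
      vertex 9.389 15.878 18.000
    endloop
  endfacet
  facet normal -0.7660 0.6428 0.0000
    outer loop
      vertex 4.000 14.928 0.000
      vertex 0.482 10.736 0.000
      vertex 0.482 10.736 18.000
    endloop
  endfacet
  facet normal -0.7660 0.6428 0.0000
    outer loop
      vertex 4.000 14.928 0.000
      vertex 0.482 10.736 18.000
      vertex 4.000 14.928 18.000
    endloop
  endfacet
  facet normal -1.0000 0.0000 0.0000
    outer loop
      vertex 0.482 10.736 0.000
      vertex 0.482 5.264 0.000
      vertex 0.482 5.264 18.000
    endloop
  endfacet
  facet normal -1.0000 0.0000 0.0000
    outer loop
      vertex 0.482 10.736 0.000
      vertex 0.482 5.264 18.000
      vertex 0.482 10.736 18.000
    endloop
  endfacet
  facet normal -0.7660 -0.6428 0.0000
    outer loop
      vertex 0.482 5.264 0.000
      vertex 4.000 1.072 0.000
      vertex 4.000 1.072 18.000
    endloop
  endfacet
  facet normal -0.7660 -0.6428 0.0000
    outer loop
      vertex 0.482 5.264 0.000
      vertex 4.000 1.072 18.000
      vertex 0.482 5.264 18.000
    endloop
  endfacet
  facet normal -0.1736 -0.9848 0.0000
    outer loop
      vertex 4.000 1.072 0.000
      vertex 9.389 0.122 0.000
      vertex 9.389 0.122 18.000
    endloop
  endfacet
  facet normal -0.1736 -0.9848 0.0000
    outer loop
      vertex 4.000 1.072 0.000
      vertex 9.389 0.122 18.000
      vertex 4.000 1.072 18.000
    endloop
  endfacet
  facet normal 0.5000 -0.8660 0.0000
    outer loop
      vertex 9.389 0.122 0.000
      vertex 14.128 2.858 0.000
      vertex 14.128 2.858 18.000
    endloop
  endfacet
  facet normal 0.5000 -0.8660 0.0000
    outer loop
      vertex 9.389 0.122 0.000
      vertex 14.128 2.858 18.000
      vertex 9.389 0.122 18.000
    endloop
  endfacet
  facet normal 0.9397 -0.3421 0.0000
    outer loop
      vertex 14.128 2.858 0.000
      vertex 16.000 8.000 0.000
      vertex 16.000 8.000 18.000
    endloop
  endfacet
  facet normal 0.9397 -0.3421 0.0000
    outer loop
      vertex 14.128 2.858 0.000
      vertex 16.000 8.000 18.000
      vertex 14.128 2.858 18.000
    endloop
  endfacet
endsolid part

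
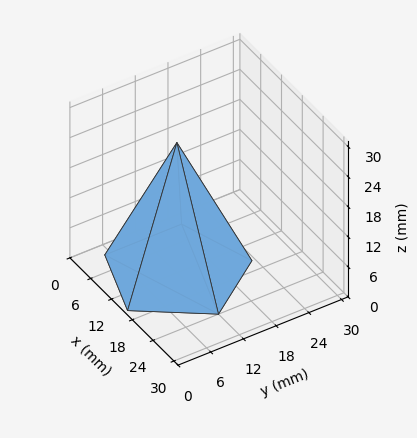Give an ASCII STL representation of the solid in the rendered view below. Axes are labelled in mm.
Reading the render: the shape is a regular 5-sided pyramid, base circumscribed radius ≈ 12 mm, apex at z ≈ 26 mm (dimensions read to the nearest mm from the axis ticks). For the STL, each face is triangulated and given an outward normal.

solid part
  facet normal 0.0000 0.0000 -1.0000
    outer loop
      vertex 2.29 19.05 0.00
      vertex 15.71 23.41 0.00
      vertex 24.00 12.00 0.00
    endloop
  endfacet
  facet normal 0.0000 0.0000 -1.0000
    outer loop
      vertex 2.29 4.95 0.00
      vertex 2.29 19.05 0.00
      vertex 24.00 12.00 0.00
    endloop
  endfacet
  facet normal 0.0000 0.0000 -1.0000
    outer loop
      vertex 15.71 0.59 0.00
      vertex 2.29 4.95 0.00
      vertex 24.00 12.00 0.00
    endloop
  endfacet
  facet normal 0.7579 0.5507 0.3498
    outer loop
      vertex 24.00 12.00 0.00
      vertex 15.71 23.41 0.00
      vertex 12.00 12.00 26.00
    endloop
  endfacet
  facet normal -0.2895 0.8910 0.3497
    outer loop
      vertex 15.71 23.41 0.00
      vertex 2.29 19.05 0.00
      vertex 12.00 12.00 26.00
    endloop
  endfacet
  facet normal -0.9368 0.0000 0.3499
    outer loop
      vertex 2.29 19.05 0.00
      vertex 2.29 4.95 0.00
      vertex 12.00 12.00 26.00
    endloop
  endfacet
  facet normal -0.2895 -0.8910 0.3497
    outer loop
      vertex 2.29 4.95 0.00
      vertex 15.71 0.59 0.00
      vertex 12.00 12.00 26.00
    endloop
  endfacet
  facet normal 0.7579 -0.5507 0.3498
    outer loop
      vertex 15.71 0.59 0.00
      vertex 24.00 12.00 0.00
      vertex 12.00 12.00 26.00
    endloop
  endfacet
endsolid part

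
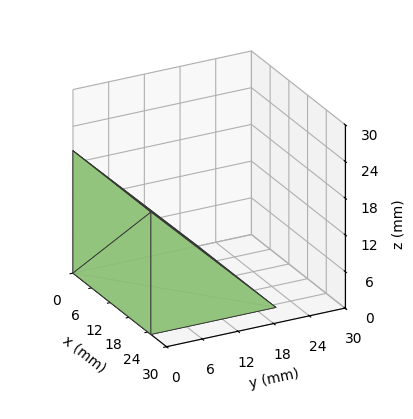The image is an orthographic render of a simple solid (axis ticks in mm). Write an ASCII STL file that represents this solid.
Reading the render: the shape is a wedge (ramp): 25 × 21 mm base, rising to 20 mm along the y=0 edge and sloping linearly to z=0 at y=21 (dimensions read to the nearest mm from the axis ticks). For the STL, each face is triangulated and given an outward normal.

solid part
  facet normal 0.0000 0.0000 -1.0000
    outer loop
      vertex 25.0 21.0 0.0
      vertex 25.0 0.0 0.0
      vertex 0.0 0.0 0.0
    endloop
  endfacet
  facet normal 0.0000 0.0000 -1.0000
    outer loop
      vertex 0.0 21.0 0.0
      vertex 25.0 21.0 0.0
      vertex 0.0 0.0 0.0
    endloop
  endfacet
  facet normal 0.0000 -1.0000 0.0000
    outer loop
      vertex 0.0 0.0 0.0
      vertex 25.0 0.0 0.0
      vertex 25.0 0.0 20.0
    endloop
  endfacet
  facet normal 0.0000 -1.0000 0.0000
    outer loop
      vertex 0.0 0.0 0.0
      vertex 25.0 0.0 20.0
      vertex 0.0 0.0 20.0
    endloop
  endfacet
  facet normal 0.0000 0.6897 0.7241
    outer loop
      vertex 0.0 0.0 20.0
      vertex 25.0 0.0 20.0
      vertex 25.0 21.0 0.0
    endloop
  endfacet
  facet normal 0.0000 0.6897 0.7241
    outer loop
      vertex 0.0 0.0 20.0
      vertex 25.0 21.0 0.0
      vertex 0.0 21.0 0.0
    endloop
  endfacet
  facet normal -1.0000 0.0000 0.0000
    outer loop
      vertex 0.0 0.0 20.0
      vertex 0.0 21.0 0.0
      vertex 0.0 0.0 0.0
    endloop
  endfacet
  facet normal 1.0000 0.0000 0.0000
    outer loop
      vertex 25.0 0.0 0.0
      vertex 25.0 21.0 0.0
      vertex 25.0 0.0 20.0
    endloop
  endfacet
endsolid part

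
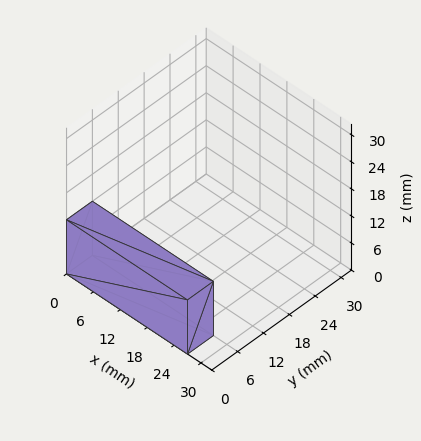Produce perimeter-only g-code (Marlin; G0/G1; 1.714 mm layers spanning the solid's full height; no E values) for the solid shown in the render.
Reading the render: the shape is a rectangular box, roughly 27 × 6 mm footprint and 12 mm tall (dimensions read to the nearest mm from the axis ticks). For the g-code, the solid's height is divided into equal slices at the stated Δz and each level perimeter traced with G1 moves after a G0 lift.

; perimeter-only toolpath
G21 ; units = mm
G90 ; absolute positioning
G28 ; home
; layer 1
G0 Z1.714
G0 X0.000 Y0.000
G1 X27.000 Y0.000
G1 X27.000 Y6.000
G1 X0.000 Y6.000
G1 X0.000 Y0.000
; layer 2
G0 Z3.429
G0 X0.000 Y0.000
G1 X27.000 Y0.000
G1 X27.000 Y6.000
G1 X0.000 Y6.000
G1 X0.000 Y0.000
; layer 3
G0 Z5.143
G0 X0.000 Y0.000
G1 X27.000 Y0.000
G1 X27.000 Y6.000
G1 X0.000 Y6.000
G1 X0.000 Y0.000
; layer 4
G0 Z6.857
G0 X0.000 Y0.000
G1 X27.000 Y0.000
G1 X27.000 Y6.000
G1 X0.000 Y6.000
G1 X0.000 Y0.000
; layer 5
G0 Z8.571
G0 X0.000 Y0.000
G1 X27.000 Y0.000
G1 X27.000 Y6.000
G1 X0.000 Y6.000
G1 X0.000 Y0.000
; layer 6
G0 Z10.286
G0 X0.000 Y0.000
G1 X27.000 Y0.000
G1 X27.000 Y6.000
G1 X0.000 Y6.000
G1 X0.000 Y0.000
; layer 7
G0 Z12.000
G0 X0.000 Y0.000
G1 X27.000 Y0.000
G1 X27.000 Y6.000
G1 X0.000 Y6.000
G1 X0.000 Y0.000
M2 ; end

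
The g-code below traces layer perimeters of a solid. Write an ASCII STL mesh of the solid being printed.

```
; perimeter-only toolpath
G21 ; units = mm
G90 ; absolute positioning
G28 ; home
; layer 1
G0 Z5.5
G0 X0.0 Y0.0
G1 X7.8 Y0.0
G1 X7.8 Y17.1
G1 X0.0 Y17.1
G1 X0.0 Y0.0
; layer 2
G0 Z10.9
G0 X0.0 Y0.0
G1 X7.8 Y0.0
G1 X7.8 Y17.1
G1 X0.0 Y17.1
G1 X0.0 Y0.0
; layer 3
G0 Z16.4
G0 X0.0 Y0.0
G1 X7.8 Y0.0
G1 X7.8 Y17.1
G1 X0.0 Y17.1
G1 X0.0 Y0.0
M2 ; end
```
solid part
  facet normal 0.0000 0.0000 -1.0000
    outer loop
      vertex 7.8 17.1 0.0
      vertex 7.8 0.0 0.0
      vertex 0.0 0.0 0.0
    endloop
  endfacet
  facet normal 0.0000 0.0000 -1.0000
    outer loop
      vertex 0.0 17.1 0.0
      vertex 7.8 17.1 0.0
      vertex 0.0 0.0 0.0
    endloop
  endfacet
  facet normal 0.0000 0.0000 1.0000
    outer loop
      vertex 0.0 0.0 16.4
      vertex 7.8 0.0 16.4
      vertex 7.8 17.1 16.4
    endloop
  endfacet
  facet normal 0.0000 0.0000 1.0000
    outer loop
      vertex 0.0 0.0 16.4
      vertex 7.8 17.1 16.4
      vertex 0.0 17.1 16.4
    endloop
  endfacet
  facet normal 0.0000 -1.0000 0.0000
    outer loop
      vertex 0.0 0.0 0.0
      vertex 7.8 0.0 0.0
      vertex 7.8 0.0 16.4
    endloop
  endfacet
  facet normal 0.0000 -1.0000 0.0000
    outer loop
      vertex 0.0 0.0 0.0
      vertex 7.8 0.0 16.4
      vertex 0.0 0.0 16.4
    endloop
  endfacet
  facet normal 0.0000 1.0000 0.0000
    outer loop
      vertex 7.8 17.1 16.4
      vertex 7.8 17.1 0.0
      vertex 0.0 17.1 0.0
    endloop
  endfacet
  facet normal 0.0000 1.0000 0.0000
    outer loop
      vertex 0.0 17.1 16.4
      vertex 7.8 17.1 16.4
      vertex 0.0 17.1 0.0
    endloop
  endfacet
  facet normal -1.0000 0.0000 0.0000
    outer loop
      vertex 0.0 17.1 16.4
      vertex 0.0 17.1 0.0
      vertex 0.0 0.0 0.0
    endloop
  endfacet
  facet normal -1.0000 0.0000 0.0000
    outer loop
      vertex 0.0 0.0 16.4
      vertex 0.0 17.1 16.4
      vertex 0.0 0.0 0.0
    endloop
  endfacet
  facet normal 1.0000 0.0000 0.0000
    outer loop
      vertex 7.8 0.0 0.0
      vertex 7.8 17.1 0.0
      vertex 7.8 17.1 16.4
    endloop
  endfacet
  facet normal 1.0000 0.0000 0.0000
    outer loop
      vertex 7.8 0.0 0.0
      vertex 7.8 17.1 16.4
      vertex 7.8 0.0 16.4
    endloop
  endfacet
endsolid part

The G0 Z moves step by Δz≈5.5 mm. Every layer's G1 loop is the same polygon, so the solid is a straight extrusion of it from z=0 to z≈16.4. Closing with flat bottom and top caps and triangulating gives 12 facets — a rectangular box, roughly 7.8 × 17.1 mm footprint and 16.4 mm tall.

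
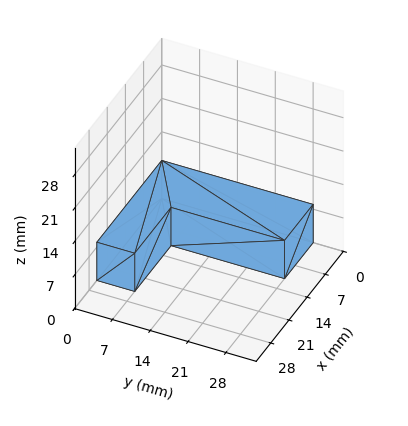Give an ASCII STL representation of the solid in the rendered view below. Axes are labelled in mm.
Reading the render: the shape is an L-shaped prism: outer 25 × 28 mm, arm thicknesses ≈ 7 mm (horizontal) and 11 mm (vertical), extruded 8 mm in z (dimensions read to the nearest mm from the axis ticks). For the STL, each face is triangulated and given an outward normal.

solid part
  facet normal 0.0000 0.0000 -1.0000
    outer loop
      vertex 25.000 7.000 0.000
      vertex 25.000 0.000 0.000
      vertex 0.000 0.000 0.000
    endloop
  endfacet
  facet normal 0.0000 0.0000 -1.0000
    outer loop
      vertex 11.000 7.000 0.000
      vertex 25.000 7.000 0.000
      vertex 0.000 0.000 0.000
    endloop
  endfacet
  facet normal 0.0000 0.0000 -1.0000
    outer loop
      vertex 11.000 28.000 0.000
      vertex 11.000 7.000 0.000
      vertex 0.000 0.000 0.000
    endloop
  endfacet
  facet normal 0.0000 0.0000 -1.0000
    outer loop
      vertex 0.000 28.000 0.000
      vertex 11.000 28.000 0.000
      vertex 0.000 0.000 0.000
    endloop
  endfacet
  facet normal 0.0000 0.0000 1.0000
    outer loop
      vertex 0.000 0.000 8.000
      vertex 25.000 0.000 8.000
      vertex 25.000 7.000 8.000
    endloop
  endfacet
  facet normal 0.0000 0.0000 1.0000
    outer loop
      vertex 0.000 0.000 8.000
      vertex 25.000 7.000 8.000
      vertex 11.000 7.000 8.000
    endloop
  endfacet
  facet normal 0.0000 0.0000 1.0000
    outer loop
      vertex 0.000 0.000 8.000
      vertex 11.000 7.000 8.000
      vertex 11.000 28.000 8.000
    endloop
  endfacet
  facet normal 0.0000 0.0000 1.0000
    outer loop
      vertex 0.000 0.000 8.000
      vertex 11.000 28.000 8.000
      vertex 0.000 28.000 8.000
    endloop
  endfacet
  facet normal 0.0000 -1.0000 0.0000
    outer loop
      vertex 0.000 0.000 0.000
      vertex 25.000 0.000 0.000
      vertex 25.000 0.000 8.000
    endloop
  endfacet
  facet normal 0.0000 -1.0000 0.0000
    outer loop
      vertex 0.000 0.000 0.000
      vertex 25.000 0.000 8.000
      vertex 0.000 0.000 8.000
    endloop
  endfacet
  facet normal 1.0000 0.0000 0.0000
    outer loop
      vertex 25.000 0.000 0.000
      vertex 25.000 7.000 0.000
      vertex 25.000 7.000 8.000
    endloop
  endfacet
  facet normal 1.0000 0.0000 0.0000
    outer loop
      vertex 25.000 0.000 0.000
      vertex 25.000 7.000 8.000
      vertex 25.000 0.000 8.000
    endloop
  endfacet
  facet normal 0.0000 1.0000 0.0000
    outer loop
      vertex 25.000 7.000 0.000
      vertex 11.000 7.000 0.000
      vertex 11.000 7.000 8.000
    endloop
  endfacet
  facet normal 0.0000 1.0000 0.0000
    outer loop
      vertex 25.000 7.000 0.000
      vertex 11.000 7.000 8.000
      vertex 25.000 7.000 8.000
    endloop
  endfacet
  facet normal 1.0000 0.0000 0.0000
    outer loop
      vertex 11.000 7.000 0.000
      vertex 11.000 28.000 0.000
      vertex 11.000 28.000 8.000
    endloop
  endfacet
  facet normal 1.0000 0.0000 0.0000
    outer loop
      vertex 11.000 7.000 0.000
      vertex 11.000 28.000 8.000
      vertex 11.000 7.000 8.000
    endloop
  endfacet
  facet normal 0.0000 1.0000 0.0000
    outer loop
      vertex 11.000 28.000 0.000
      vertex 0.000 28.000 0.000
      vertex 0.000 28.000 8.000
    endloop
  endfacet
  facet normal 0.0000 1.0000 0.0000
    outer loop
      vertex 11.000 28.000 0.000
      vertex 0.000 28.000 8.000
      vertex 11.000 28.000 8.000
    endloop
  endfacet
  facet normal -1.0000 0.0000 0.0000
    outer loop
      vertex 0.000 28.000 0.000
      vertex 0.000 0.000 0.000
      vertex 0.000 0.000 8.000
    endloop
  endfacet
  facet normal -1.0000 0.0000 0.0000
    outer loop
      vertex 0.000 28.000 0.000
      vertex 0.000 0.000 8.000
      vertex 0.000 28.000 8.000
    endloop
  endfacet
endsolid part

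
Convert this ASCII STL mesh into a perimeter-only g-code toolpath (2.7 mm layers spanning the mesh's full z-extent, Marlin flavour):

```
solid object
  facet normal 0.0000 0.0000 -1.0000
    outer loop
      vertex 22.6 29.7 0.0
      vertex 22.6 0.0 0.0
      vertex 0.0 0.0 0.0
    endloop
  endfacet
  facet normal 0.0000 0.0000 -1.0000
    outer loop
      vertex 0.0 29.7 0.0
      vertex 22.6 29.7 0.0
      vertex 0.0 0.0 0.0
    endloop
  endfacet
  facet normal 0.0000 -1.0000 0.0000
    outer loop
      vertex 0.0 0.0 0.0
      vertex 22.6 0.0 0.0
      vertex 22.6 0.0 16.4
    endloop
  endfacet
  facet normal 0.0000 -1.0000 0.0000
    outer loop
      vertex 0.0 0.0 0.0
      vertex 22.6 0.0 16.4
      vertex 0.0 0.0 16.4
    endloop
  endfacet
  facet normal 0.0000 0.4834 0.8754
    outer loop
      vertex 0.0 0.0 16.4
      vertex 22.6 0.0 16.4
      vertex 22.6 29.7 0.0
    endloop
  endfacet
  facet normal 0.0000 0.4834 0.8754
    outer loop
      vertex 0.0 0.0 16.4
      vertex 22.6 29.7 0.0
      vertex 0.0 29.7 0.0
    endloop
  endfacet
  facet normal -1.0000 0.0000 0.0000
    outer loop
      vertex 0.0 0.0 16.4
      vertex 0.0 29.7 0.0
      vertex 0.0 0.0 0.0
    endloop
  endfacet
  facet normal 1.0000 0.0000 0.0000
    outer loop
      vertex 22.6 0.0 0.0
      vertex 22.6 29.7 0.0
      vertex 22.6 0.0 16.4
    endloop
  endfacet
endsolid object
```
; perimeter-only toolpath
G21 ; units = mm
G90 ; absolute positioning
G28 ; home
; layer 1
G0 Z2.7
G0 X0.0 Y0.0
G1 X22.6 Y0.0
G1 X22.6 Y24.8
G1 X0.0 Y24.8
G1 X0.0 Y0.0
; layer 2
G0 Z5.5
G0 X0.0 Y0.0
G1 X22.6 Y0.0
G1 X22.6 Y19.8
G1 X0.0 Y19.8
G1 X0.0 Y0.0
; layer 3
G0 Z8.2
G0 X0.0 Y0.0
G1 X22.6 Y0.0
G1 X22.6 Y14.8
G1 X0.0 Y14.8
G1 X0.0 Y0.0
; layer 4
G0 Z10.9
G0 X0.0 Y0.0
G1 X22.6 Y0.0
G1 X22.6 Y9.9
G1 X0.0 Y9.9
G1 X0.0 Y0.0
; layer 5
G0 Z13.7
G0 X0.0 Y0.0
G1 X22.6 Y0.0
G1 X22.6 Y5.0
G1 X0.0 Y5.0
G1 X0.0 Y0.0
M2 ; end

The solid is a wedge (ramp): 22.6 × 29.7 mm base, rising to 16.4 mm along the y=0 edge and sloping linearly to z=0 at y=29.7. Slicing at Δz = 2.7 mm — 6 equal slices spanning the solid's height, so layer i sits at z = i·h/6 — gives 5 non-empty perimeters. Each is a 4-segment closed polygon; G0 lifts to the layer z and rapids to the start vertex, then G1 traces the edges. The cross-section shrinks linearly with z (the slice at the apex is degenerate and omitted).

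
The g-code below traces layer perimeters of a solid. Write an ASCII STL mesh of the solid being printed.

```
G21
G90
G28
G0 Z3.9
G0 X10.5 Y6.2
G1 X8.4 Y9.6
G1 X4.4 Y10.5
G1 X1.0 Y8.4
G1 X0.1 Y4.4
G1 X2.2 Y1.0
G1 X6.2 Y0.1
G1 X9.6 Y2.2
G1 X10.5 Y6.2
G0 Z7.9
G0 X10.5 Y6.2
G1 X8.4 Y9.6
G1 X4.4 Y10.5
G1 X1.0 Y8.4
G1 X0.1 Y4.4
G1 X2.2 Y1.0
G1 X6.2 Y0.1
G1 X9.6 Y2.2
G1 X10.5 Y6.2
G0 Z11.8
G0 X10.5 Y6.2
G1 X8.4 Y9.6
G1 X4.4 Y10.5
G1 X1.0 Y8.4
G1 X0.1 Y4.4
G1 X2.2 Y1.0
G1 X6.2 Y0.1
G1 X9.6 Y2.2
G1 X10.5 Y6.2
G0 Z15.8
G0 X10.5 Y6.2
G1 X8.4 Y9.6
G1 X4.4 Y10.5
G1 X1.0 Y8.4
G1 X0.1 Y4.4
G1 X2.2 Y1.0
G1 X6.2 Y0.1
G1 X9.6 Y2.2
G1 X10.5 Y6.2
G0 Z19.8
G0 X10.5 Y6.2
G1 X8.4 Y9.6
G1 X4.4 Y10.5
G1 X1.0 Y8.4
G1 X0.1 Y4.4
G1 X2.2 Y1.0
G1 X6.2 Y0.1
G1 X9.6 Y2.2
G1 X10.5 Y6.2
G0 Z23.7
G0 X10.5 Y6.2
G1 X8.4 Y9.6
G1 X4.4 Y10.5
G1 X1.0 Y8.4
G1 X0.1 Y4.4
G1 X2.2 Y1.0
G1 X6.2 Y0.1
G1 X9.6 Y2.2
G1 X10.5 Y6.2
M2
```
solid part
  facet normal 0.0000 0.0000 -1.0000
    outer loop
      vertex 4.4 10.5 0.0
      vertex 8.4 9.6 0.0
      vertex 10.5 6.2 0.0
    endloop
  endfacet
  facet normal 0.0000 0.0000 -1.0000
    outer loop
      vertex 1.0 8.4 0.0
      vertex 4.4 10.5 0.0
      vertex 10.5 6.2 0.0
    endloop
  endfacet
  facet normal 0.0000 0.0000 -1.0000
    outer loop
      vertex 0.1 4.4 0.0
      vertex 1.0 8.4 0.0
      vertex 10.5 6.2 0.0
    endloop
  endfacet
  facet normal 0.0000 0.0000 -1.0000
    outer loop
      vertex 2.2 1.0 0.0
      vertex 0.1 4.4 0.0
      vertex 10.5 6.2 0.0
    endloop
  endfacet
  facet normal 0.0000 0.0000 -1.0000
    outer loop
      vertex 6.2 0.1 0.0
      vertex 2.2 1.0 0.0
      vertex 10.5 6.2 0.0
    endloop
  endfacet
  facet normal 0.0000 0.0000 -1.0000
    outer loop
      vertex 9.6 2.2 0.0
      vertex 6.2 0.1 0.0
      vertex 10.5 6.2 0.0
    endloop
  endfacet
  facet normal 0.0000 0.0000 1.0000
    outer loop
      vertex 10.5 6.2 23.7
      vertex 8.4 9.6 23.7
      vertex 4.4 10.5 23.7
    endloop
  endfacet
  facet normal 0.0000 0.0000 1.0000
    outer loop
      vertex 10.5 6.2 23.7
      vertex 4.4 10.5 23.7
      vertex 1.0 8.4 23.7
    endloop
  endfacet
  facet normal 0.0000 0.0000 1.0000
    outer loop
      vertex 10.5 6.2 23.7
      vertex 1.0 8.4 23.7
      vertex 0.1 4.4 23.7
    endloop
  endfacet
  facet normal 0.0000 0.0000 1.0000
    outer loop
      vertex 10.5 6.2 23.7
      vertex 0.1 4.4 23.7
      vertex 2.2 1.0 23.7
    endloop
  endfacet
  facet normal 0.0000 0.0000 1.0000
    outer loop
      vertex 10.5 6.2 23.7
      vertex 2.2 1.0 23.7
      vertex 6.2 0.1 23.7
    endloop
  endfacet
  facet normal 0.0000 0.0000 1.0000
    outer loop
      vertex 10.5 6.2 23.7
      vertex 6.2 0.1 23.7
      vertex 9.6 2.2 23.7
    endloop
  endfacet
  facet normal 0.8508 0.5255 0.0000
    outer loop
      vertex 10.5 6.2 0.0
      vertex 8.4 9.6 0.0
      vertex 8.4 9.6 23.7
    endloop
  endfacet
  facet normal 0.8508 0.5255 0.0000
    outer loop
      vertex 10.5 6.2 0.0
      vertex 8.4 9.6 23.7
      vertex 10.5 6.2 23.7
    endloop
  endfacet
  facet normal 0.2195 0.9756 0.0000
    outer loop
      vertex 8.4 9.6 0.0
      vertex 4.4 10.5 0.0
      vertex 4.4 10.5 23.7
    endloop
  endfacet
  facet normal 0.2195 0.9756 0.0000
    outer loop
      vertex 8.4 9.6 0.0
      vertex 4.4 10.5 23.7
      vertex 8.4 9.6 23.7
    endloop
  endfacet
  facet normal -0.5255 0.8508 0.0000
    outer loop
      vertex 4.4 10.5 0.0
      vertex 1.0 8.4 0.0
      vertex 1.0 8.4 23.7
    endloop
  endfacet
  facet normal -0.5255 0.8508 0.0000
    outer loop
      vertex 4.4 10.5 0.0
      vertex 1.0 8.4 23.7
      vertex 4.4 10.5 23.7
    endloop
  endfacet
  facet normal -0.9756 0.2195 0.0000
    outer loop
      vertex 1.0 8.4 0.0
      vertex 0.1 4.4 0.0
      vertex 0.1 4.4 23.7
    endloop
  endfacet
  facet normal -0.9756 0.2195 0.0000
    outer loop
      vertex 1.0 8.4 0.0
      vertex 0.1 4.4 23.7
      vertex 1.0 8.4 23.7
    endloop
  endfacet
  facet normal -0.8508 -0.5255 0.0000
    outer loop
      vertex 0.1 4.4 0.0
      vertex 2.2 1.0 0.0
      vertex 2.2 1.0 23.7
    endloop
  endfacet
  facet normal -0.8508 -0.5255 0.0000
    outer loop
      vertex 0.1 4.4 0.0
      vertex 2.2 1.0 23.7
      vertex 0.1 4.4 23.7
    endloop
  endfacet
  facet normal -0.2195 -0.9756 0.0000
    outer loop
      vertex 2.2 1.0 0.0
      vertex 6.2 0.1 0.0
      vertex 6.2 0.1 23.7
    endloop
  endfacet
  facet normal -0.2195 -0.9756 0.0000
    outer loop
      vertex 2.2 1.0 0.0
      vertex 6.2 0.1 23.7
      vertex 2.2 1.0 23.7
    endloop
  endfacet
  facet normal 0.5255 -0.8508 0.0000
    outer loop
      vertex 6.2 0.1 0.0
      vertex 9.6 2.2 0.0
      vertex 9.6 2.2 23.7
    endloop
  endfacet
  facet normal 0.5255 -0.8508 0.0000
    outer loop
      vertex 6.2 0.1 0.0
      vertex 9.6 2.2 23.7
      vertex 6.2 0.1 23.7
    endloop
  endfacet
  facet normal 0.9756 -0.2195 0.0000
    outer loop
      vertex 9.6 2.2 0.0
      vertex 10.5 6.2 0.0
      vertex 10.5 6.2 23.7
    endloop
  endfacet
  facet normal 0.9756 -0.2195 0.0000
    outer loop
      vertex 9.6 2.2 0.0
      vertex 10.5 6.2 23.7
      vertex 9.6 2.2 23.7
    endloop
  endfacet
endsolid part

The G0 Z moves step by Δz≈3.9 mm. Every layer's G1 loop is the same polygon, so the solid is a straight extrusion of it from z=0 to z≈23.7. Closing with flat bottom and top caps and triangulating gives 28 facets — a regular 8-sided prism (a cylinder approximated with 8 flat sides), circumscribed radius ≈ 5.3 mm, height ≈ 23.7 mm.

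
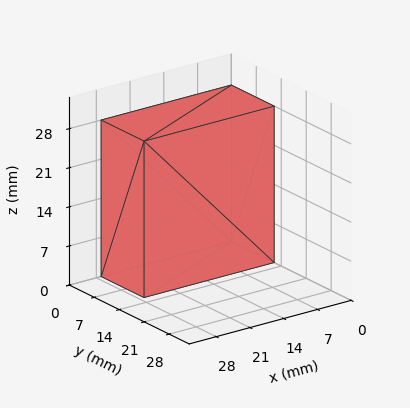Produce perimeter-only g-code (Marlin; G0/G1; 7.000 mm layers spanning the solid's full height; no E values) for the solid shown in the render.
Reading the render: the shape is a rectangular box, roughly 27 × 12 mm footprint and 28 mm tall (dimensions read to the nearest mm from the axis ticks). For the g-code, the solid's height is divided into equal slices at the stated Δz and each level perimeter traced with G1 moves after a G0 lift.

; perimeter-only toolpath
G21 ; units = mm
G90 ; absolute positioning
G28 ; home
; layer 1
G0 Z7.000
G0 X0.000 Y0.000
G1 X27.000 Y0.000
G1 X27.000 Y12.000
G1 X0.000 Y12.000
G1 X0.000 Y0.000
; layer 2
G0 Z14.000
G0 X0.000 Y0.000
G1 X27.000 Y0.000
G1 X27.000 Y12.000
G1 X0.000 Y12.000
G1 X0.000 Y0.000
; layer 3
G0 Z21.000
G0 X0.000 Y0.000
G1 X27.000 Y0.000
G1 X27.000 Y12.000
G1 X0.000 Y12.000
G1 X0.000 Y0.000
; layer 4
G0 Z28.000
G0 X0.000 Y0.000
G1 X27.000 Y0.000
G1 X27.000 Y12.000
G1 X0.000 Y12.000
G1 X0.000 Y0.000
M2 ; end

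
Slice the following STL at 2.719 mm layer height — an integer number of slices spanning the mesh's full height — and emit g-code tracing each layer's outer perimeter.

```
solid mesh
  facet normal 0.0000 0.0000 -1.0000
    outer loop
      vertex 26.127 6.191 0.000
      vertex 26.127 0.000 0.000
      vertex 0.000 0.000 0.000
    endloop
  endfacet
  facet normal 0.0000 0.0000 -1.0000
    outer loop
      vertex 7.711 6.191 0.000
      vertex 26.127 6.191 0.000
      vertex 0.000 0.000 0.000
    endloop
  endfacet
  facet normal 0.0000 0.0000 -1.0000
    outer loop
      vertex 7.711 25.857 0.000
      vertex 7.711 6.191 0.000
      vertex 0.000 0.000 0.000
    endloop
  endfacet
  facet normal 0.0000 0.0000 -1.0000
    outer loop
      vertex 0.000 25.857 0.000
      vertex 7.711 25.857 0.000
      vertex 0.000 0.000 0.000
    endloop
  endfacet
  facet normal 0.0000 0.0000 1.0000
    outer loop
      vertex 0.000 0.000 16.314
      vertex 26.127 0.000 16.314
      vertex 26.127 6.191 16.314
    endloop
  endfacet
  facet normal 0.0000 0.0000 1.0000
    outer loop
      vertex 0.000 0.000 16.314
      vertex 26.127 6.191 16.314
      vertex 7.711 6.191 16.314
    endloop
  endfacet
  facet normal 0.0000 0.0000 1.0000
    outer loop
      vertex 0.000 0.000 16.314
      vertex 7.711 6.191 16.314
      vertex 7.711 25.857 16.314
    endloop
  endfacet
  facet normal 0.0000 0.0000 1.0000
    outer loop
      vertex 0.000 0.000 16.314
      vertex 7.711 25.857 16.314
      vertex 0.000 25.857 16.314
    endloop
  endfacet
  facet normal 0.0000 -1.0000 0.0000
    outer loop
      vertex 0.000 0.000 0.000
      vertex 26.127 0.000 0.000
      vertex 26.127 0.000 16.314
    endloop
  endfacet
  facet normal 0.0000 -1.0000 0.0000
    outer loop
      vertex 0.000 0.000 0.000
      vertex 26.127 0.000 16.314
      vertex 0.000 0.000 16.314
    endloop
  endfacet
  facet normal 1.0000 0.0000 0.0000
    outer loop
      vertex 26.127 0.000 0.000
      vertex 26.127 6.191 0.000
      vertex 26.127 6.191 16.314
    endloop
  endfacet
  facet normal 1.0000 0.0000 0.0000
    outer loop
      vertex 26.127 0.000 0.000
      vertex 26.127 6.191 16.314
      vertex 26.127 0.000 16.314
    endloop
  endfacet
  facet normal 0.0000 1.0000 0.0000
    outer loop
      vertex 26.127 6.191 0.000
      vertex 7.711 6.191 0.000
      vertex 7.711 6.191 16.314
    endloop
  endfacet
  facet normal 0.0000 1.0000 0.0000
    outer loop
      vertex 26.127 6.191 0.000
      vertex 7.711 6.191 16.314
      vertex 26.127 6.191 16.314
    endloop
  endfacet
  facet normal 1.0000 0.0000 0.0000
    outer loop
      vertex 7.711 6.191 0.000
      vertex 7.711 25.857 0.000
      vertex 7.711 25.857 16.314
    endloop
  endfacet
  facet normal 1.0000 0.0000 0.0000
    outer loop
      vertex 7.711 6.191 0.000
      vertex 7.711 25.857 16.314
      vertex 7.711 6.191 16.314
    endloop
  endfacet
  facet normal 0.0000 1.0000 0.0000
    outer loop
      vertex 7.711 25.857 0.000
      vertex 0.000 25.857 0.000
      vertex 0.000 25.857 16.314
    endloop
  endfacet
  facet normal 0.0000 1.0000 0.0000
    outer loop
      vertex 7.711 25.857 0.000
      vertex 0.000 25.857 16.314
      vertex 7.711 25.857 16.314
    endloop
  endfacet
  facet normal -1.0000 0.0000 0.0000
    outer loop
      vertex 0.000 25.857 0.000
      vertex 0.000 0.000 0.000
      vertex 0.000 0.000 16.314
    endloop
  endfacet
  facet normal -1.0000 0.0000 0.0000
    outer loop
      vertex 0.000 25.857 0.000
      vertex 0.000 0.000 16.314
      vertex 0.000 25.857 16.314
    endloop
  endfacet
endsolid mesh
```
; perimeter-only toolpath
G21 ; units = mm
G90 ; absolute positioning
G28 ; home
; layer 1
G0 Z2.719
G0 X0.000 Y0.000
G1 X26.127 Y0.000
G1 X26.127 Y6.191
G1 X7.711 Y6.191
G1 X7.711 Y25.857
G1 X0.000 Y25.857
G1 X0.000 Y0.000
; layer 2
G0 Z5.438
G0 X0.000 Y0.000
G1 X26.127 Y0.000
G1 X26.127 Y6.191
G1 X7.711 Y6.191
G1 X7.711 Y25.857
G1 X0.000 Y25.857
G1 X0.000 Y0.000
; layer 3
G0 Z8.157
G0 X0.000 Y0.000
G1 X26.127 Y0.000
G1 X26.127 Y6.191
G1 X7.711 Y6.191
G1 X7.711 Y25.857
G1 X0.000 Y25.857
G1 X0.000 Y0.000
; layer 4
G0 Z10.876
G0 X0.000 Y0.000
G1 X26.127 Y0.000
G1 X26.127 Y6.191
G1 X7.711 Y6.191
G1 X7.711 Y25.857
G1 X0.000 Y25.857
G1 X0.000 Y0.000
; layer 5
G0 Z13.595
G0 X0.000 Y0.000
G1 X26.127 Y0.000
G1 X26.127 Y6.191
G1 X7.711 Y6.191
G1 X7.711 Y25.857
G1 X0.000 Y25.857
G1 X0.000 Y0.000
; layer 6
G0 Z16.314
G0 X0.000 Y0.000
G1 X26.127 Y0.000
G1 X26.127 Y6.191
G1 X7.711 Y6.191
G1 X7.711 Y25.857
G1 X0.000 Y25.857
G1 X0.000 Y0.000
M2 ; end

The solid is an L-shaped prism: outer 26.1 × 25.9 mm, arm thicknesses ≈ 6.19 mm (horizontal) and 7.71 mm (vertical), extruded 16.3 mm in z. Slicing at Δz = 2.719 mm — 6 equal slices spanning the solid's height, so layer i sits at z = i·h/6 — gives 6 non-empty perimeters. Each is a 6-segment closed polygon; G0 lifts to the layer z and rapids to the start vertex, then G1 traces the edges.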